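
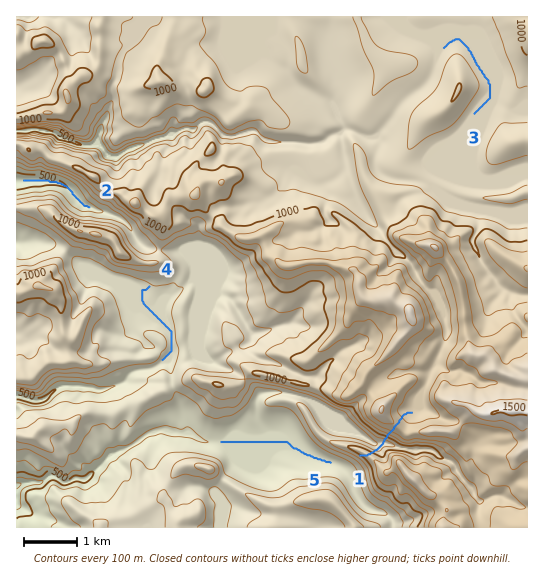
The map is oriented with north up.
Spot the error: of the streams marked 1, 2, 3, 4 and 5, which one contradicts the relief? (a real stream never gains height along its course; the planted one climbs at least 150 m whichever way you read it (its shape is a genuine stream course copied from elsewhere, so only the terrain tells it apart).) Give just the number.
1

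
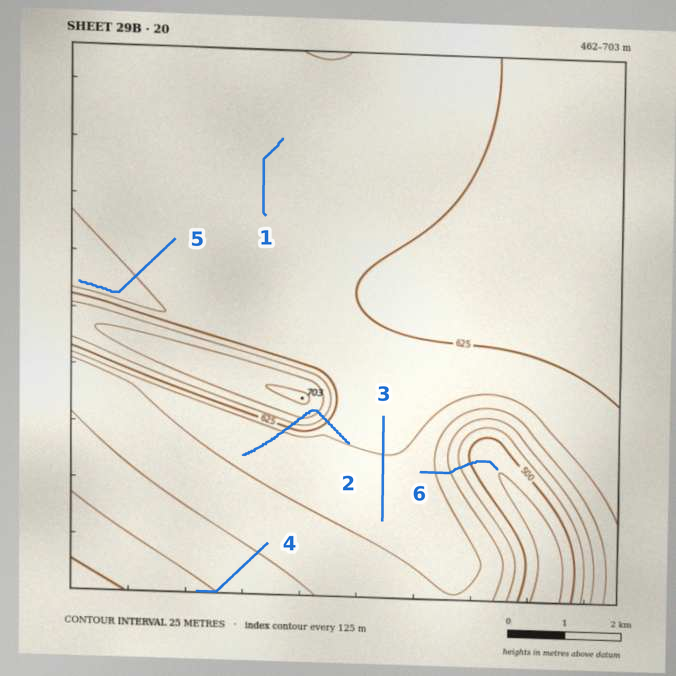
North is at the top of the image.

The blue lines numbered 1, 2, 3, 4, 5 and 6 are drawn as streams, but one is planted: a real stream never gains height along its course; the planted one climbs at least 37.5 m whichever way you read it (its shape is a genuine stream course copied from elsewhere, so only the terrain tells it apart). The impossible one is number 2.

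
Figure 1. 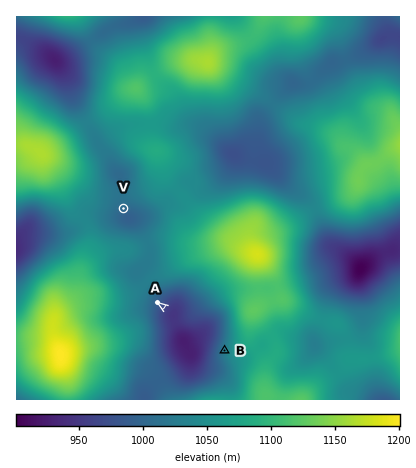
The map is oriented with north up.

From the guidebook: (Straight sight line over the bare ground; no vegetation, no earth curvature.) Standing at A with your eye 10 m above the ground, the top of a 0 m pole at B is visible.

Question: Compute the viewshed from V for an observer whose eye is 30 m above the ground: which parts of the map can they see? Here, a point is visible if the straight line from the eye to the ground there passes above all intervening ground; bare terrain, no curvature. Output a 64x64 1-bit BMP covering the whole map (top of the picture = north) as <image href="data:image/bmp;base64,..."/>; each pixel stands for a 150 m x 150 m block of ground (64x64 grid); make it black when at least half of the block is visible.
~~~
<image width="64" height="64" href="data:image/bmp;base64,Qk0+AgAAAAAAAD4AAAAoAAAAQAAAAEAAAAABAAEAAAAAAAACAAATCwAAEwsAAAIAAAAAAAAA////AAAAAAAAAAAD/4QAAAAAAAD/wAAAAAAAAAfAAAAAAAAAA8AAAAAAAAADwAAAAAAAAAAAAAAAAAAAAAAAAAAAAAAAAAAAAOAAAAAAAAAB4wAAAAAAAAHDwAAAAAAAAcHAAAAAAAAAgAAAAAAAAACAAAAAAAAAAYAAAAAAAAADgAAAAAAAAAOAAAAAAAAAA8GAAAAAAAAH/4AAAAAAAAc/AAAAAAAAAx8AAAAAAAADngGAAAAAAAD+AeAAAAAAAH4B+AgAAAAAPgH//gAAAAAf+//wAAAAAB///+AAAAAAD///4AAAAAAP///wAAAAAA////gAAAAAP////gAAAAB////+AAAAAH//+P4AAAAA//9wDgAAAAP//yAAAAAAB///AAAAB4AH//+AAAAHgAf//wAAAAeAB///AAAAB4AH//8AAAAHwAP//wAAAAfAAfP8AAAAD4MA//AAAAAMBwB/wAAAAAwHAB+AAAAAAAMAH4AAAAAAAwAPgAAAAAACAAfgAAAAAAIAA/AAAAAAAAAB/AAAAAAAAAD8AAAAAAAAADAAAAAAAAAAAAAAAAAAAAAAAAAAAAAAAAAAAAAAAAAAAAAAAAAAAAAAAAAAAAAAAAAAAAAAAAAAAAAAAAAAAAAAAAAAAAAAAAAAAAAAAAAAAAAAAAAAA4AAAAAAAAAPwAAAAAAAAA=="/>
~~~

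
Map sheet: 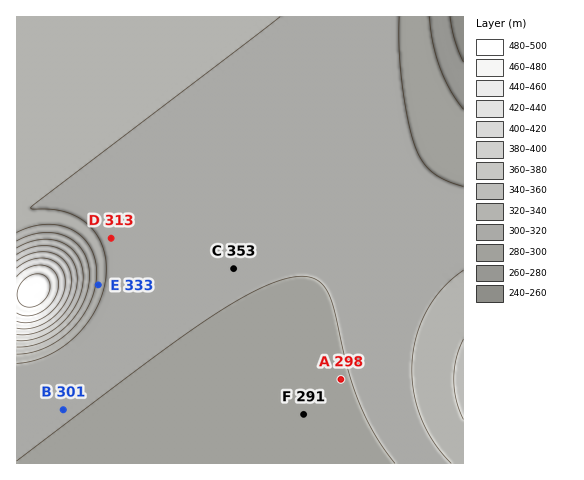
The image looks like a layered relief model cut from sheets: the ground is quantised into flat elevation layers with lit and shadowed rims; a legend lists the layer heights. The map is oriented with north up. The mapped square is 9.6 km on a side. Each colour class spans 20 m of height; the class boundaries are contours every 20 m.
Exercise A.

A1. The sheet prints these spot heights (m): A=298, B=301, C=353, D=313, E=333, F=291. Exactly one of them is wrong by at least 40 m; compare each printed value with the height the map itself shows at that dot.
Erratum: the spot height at C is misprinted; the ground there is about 303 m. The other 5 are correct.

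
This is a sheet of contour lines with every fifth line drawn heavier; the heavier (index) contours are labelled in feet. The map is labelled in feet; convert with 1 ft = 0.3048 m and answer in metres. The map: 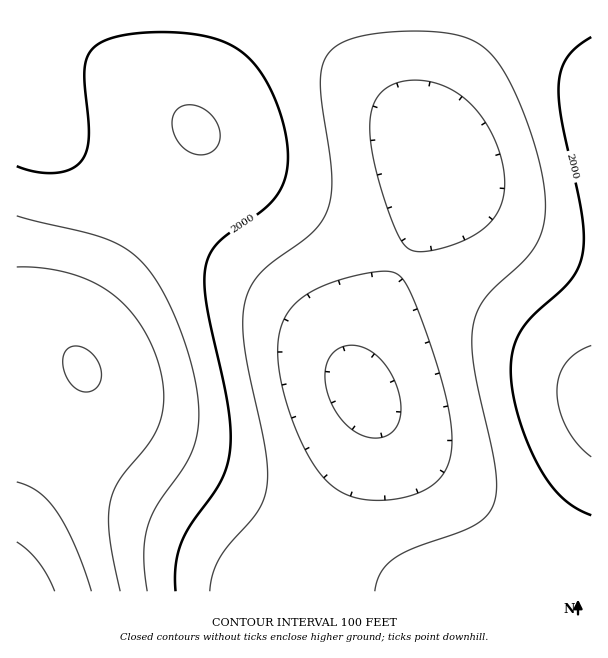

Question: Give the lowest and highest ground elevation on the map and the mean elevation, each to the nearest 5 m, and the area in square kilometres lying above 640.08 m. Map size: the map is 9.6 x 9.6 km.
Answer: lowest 510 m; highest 750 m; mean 600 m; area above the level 16.6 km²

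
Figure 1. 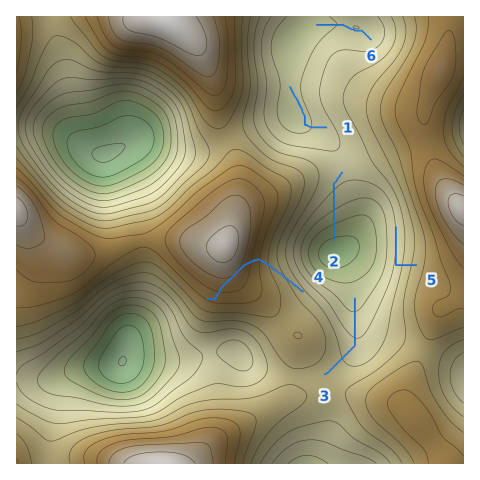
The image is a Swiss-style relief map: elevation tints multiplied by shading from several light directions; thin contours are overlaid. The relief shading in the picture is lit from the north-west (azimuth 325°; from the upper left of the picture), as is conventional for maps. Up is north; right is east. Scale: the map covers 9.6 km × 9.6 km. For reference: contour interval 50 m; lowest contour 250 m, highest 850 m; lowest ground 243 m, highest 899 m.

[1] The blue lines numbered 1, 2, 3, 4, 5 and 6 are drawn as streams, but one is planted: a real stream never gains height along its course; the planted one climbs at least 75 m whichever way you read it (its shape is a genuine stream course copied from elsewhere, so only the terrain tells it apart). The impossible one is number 4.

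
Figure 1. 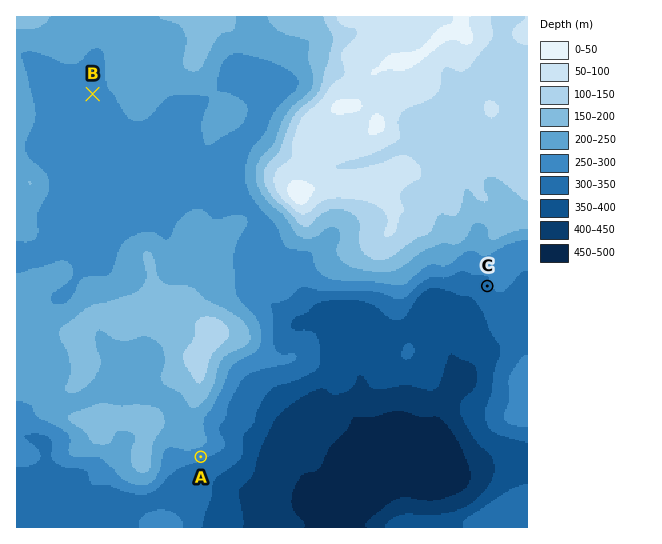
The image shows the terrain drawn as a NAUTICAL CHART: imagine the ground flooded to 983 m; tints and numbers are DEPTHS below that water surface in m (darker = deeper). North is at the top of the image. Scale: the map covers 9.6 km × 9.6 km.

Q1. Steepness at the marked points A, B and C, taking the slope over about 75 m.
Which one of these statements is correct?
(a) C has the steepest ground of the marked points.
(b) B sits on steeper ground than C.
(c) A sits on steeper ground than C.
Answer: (c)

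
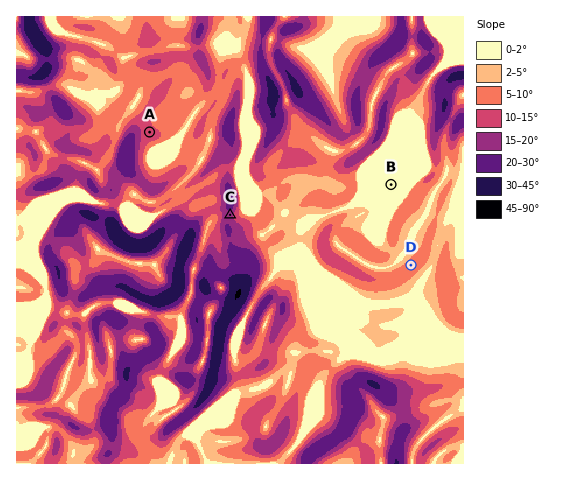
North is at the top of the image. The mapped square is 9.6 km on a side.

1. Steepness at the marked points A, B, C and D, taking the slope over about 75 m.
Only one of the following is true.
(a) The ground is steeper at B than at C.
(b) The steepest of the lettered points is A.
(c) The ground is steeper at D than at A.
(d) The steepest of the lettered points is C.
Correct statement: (d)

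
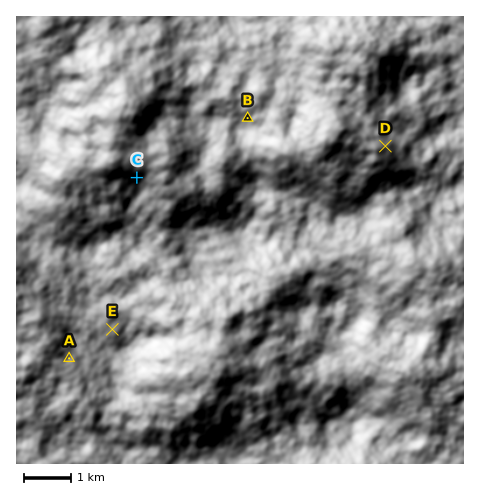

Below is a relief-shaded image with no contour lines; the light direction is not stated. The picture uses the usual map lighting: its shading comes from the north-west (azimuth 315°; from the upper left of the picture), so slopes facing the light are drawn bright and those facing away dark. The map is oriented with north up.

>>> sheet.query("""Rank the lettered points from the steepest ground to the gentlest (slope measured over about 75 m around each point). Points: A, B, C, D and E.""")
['C', 'D', 'B', 'A', 'E']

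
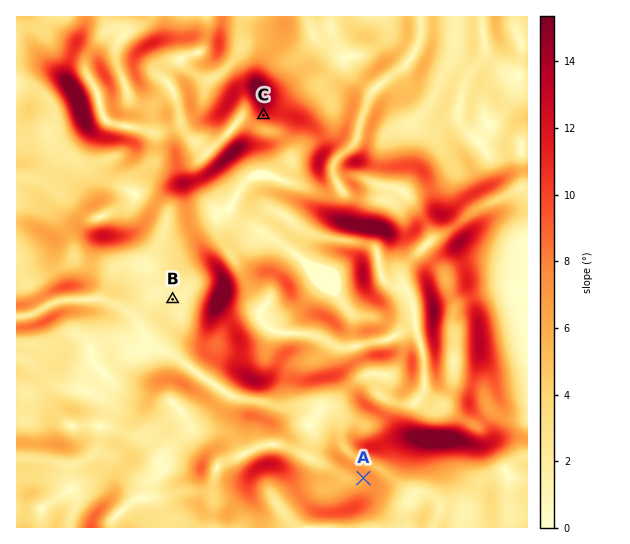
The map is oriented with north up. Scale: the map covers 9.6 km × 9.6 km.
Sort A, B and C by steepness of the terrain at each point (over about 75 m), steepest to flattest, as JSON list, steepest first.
["C", "A", "B"]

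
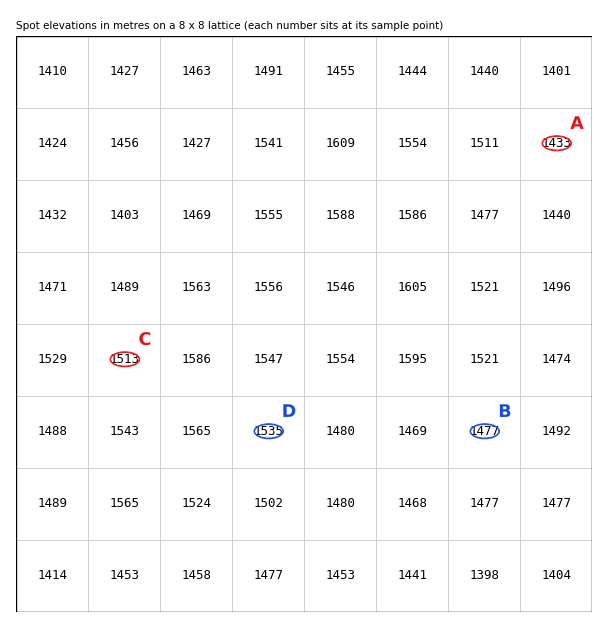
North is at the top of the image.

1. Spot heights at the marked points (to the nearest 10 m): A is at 1430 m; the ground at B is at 1480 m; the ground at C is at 1510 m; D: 1530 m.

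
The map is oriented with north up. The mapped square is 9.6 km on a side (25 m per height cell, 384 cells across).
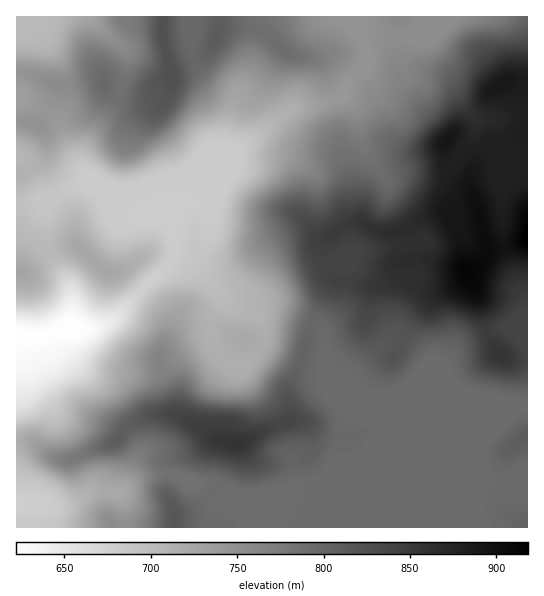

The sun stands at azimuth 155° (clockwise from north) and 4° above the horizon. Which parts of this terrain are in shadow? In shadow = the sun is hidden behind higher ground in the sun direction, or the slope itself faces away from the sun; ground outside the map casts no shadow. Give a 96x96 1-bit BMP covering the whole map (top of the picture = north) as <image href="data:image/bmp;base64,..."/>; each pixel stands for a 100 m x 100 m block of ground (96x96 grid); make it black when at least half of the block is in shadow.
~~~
<image width="96" height="96" href="data:image/bmp;base64,Qk2+BAAAAAAAAD4AAAAoAAAAYAAAAGAAAAABAAEAAAAAAIAEAAATCwAAEwsAAAIAAAAAAAAA////AAAAAAAAAAAAAAAAAAAAAAAAAAAAAAAAAAAAAAAAAAPAAAAAAAAAAAAAD8eAAAAAAAAAAAAAB8cAAAAAAAAAAAAAB4AAAAAAAAAAAAAAAwAAAAAAAAAAAAAAAADwAAAAAAAAAAAAAAD4AAAAAAAAAAAAAADwAAAAAAAAAAAAAAAAAAAAAAAAAAAAAAAAAAAAAAAAAAAAAAAAAAAAAAAAAAABwAAAAAAAAAAAAAAH+AAAAAAAAAAAAAAH/gAAAAAAAAAAAAAP/4AAAAAAAAAAAAD//8AAAAAAAAAAAAD//+AAAAAAAAAAAAD//+AAAAwAAAAAAAD///gAAA8AAAAAAAD///4AP/8AAAAAAAD////4//8AAAAAAAD////8//8AAAAAAAD///////8AAAAAAAD///////+AAAAAAAD///////+AAAAAAAD////////AAAAAAAD////////gAAAAAAD////////gAAAAAAD////////wAAAAAAD////n///wAAAAAAB///+B///wAAAAAAA////B///wAAAAAAAf///g///4AAAAAAAP///geB/4AAAAAAAP///wAB/4AAAAAAAH///wAB/4AAAAAAAB///gAB/8AAAAAAAA///gAB/8AAAAAAAAf//AAA/8AAAAAAAAP//gAAH8AAAAAAAAAB/gAAH4AAAAAAAAAA//AAD4AAAAAAAAAAP/AABgAAAAAAAAAAD/AAAAAAAAAAAAAAB+AAAAAAAAAAAAAAA4AAAAAAAAAAAAAAAAAAAAAAAAAAAAAAAAAAAAAAAAAAAAAAAAAAAAAAAAAAAAABwAAAAAAAAAAAAAAA4AAAAAAAAAAAAAAAcAAMAAAAAAAAAAAAAAAOAAAAAAAAAAAAAAAeAAAAAAAAAAAAAAAOAAAAwAAAAAAAAAAMAAYB8AAAAAAAAAAIAAcB/AAAAAAAAAAHgA8B/gAAAAAAAAAP/48Z/wAAAAAAAAAP/8+5/4AAAAAAAAAP///5/8AAAAAAAAAP///5/8AAAAAAAAAP///x/8AAAAAAAAAP//+B/4AAAAAAAAAP//8A/4AAAAAAAAAP//4AHwAAAAAAAAAP//gAAAAAAAAAAAAP/wAAAAAAAAAAAAAP/gAAAAAAAAAAAAAH/AAAB4AAAAAAAAAH+AAAD+AAAAAAAAAD+AAAD/AAAAAAAAAB8AAAD/wAAAAAAAAAAP4AH/4AAAAAAAAAAP8AH/8AAAAAAAAAAP+AH/8AAAAAAAAAAH+AH/8AAAAAAAAAAA4AH/+AAAAAAAAAAAAAH//AAAAAAAAAAAAAH//gAAAAAAAAAAAAH//wAAAAIAAAAAAAH//4AAAAOAAAAAAAH//8ADAAfAAAAAAAH/v/B/wAfAAAAAAAH/v/j/4AfAAAAAAAH/////8AeAAAAAAAH/////+AcAAAAAAAH//////wAAAAAAAAD///8A/wAAAAAAAAB///8A/wAAAAAAAAAB//8A/gAAAAAAAAAB//8A/AAAAAAAAAAB//8A+AAAAAAAAAAB//4="/>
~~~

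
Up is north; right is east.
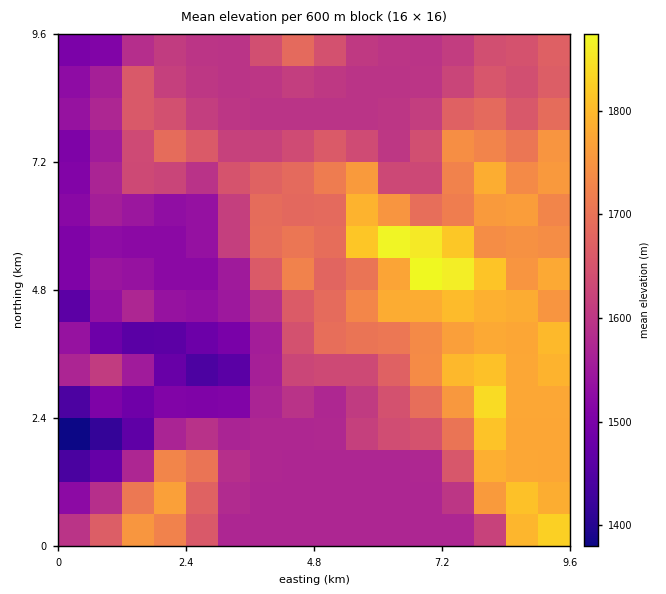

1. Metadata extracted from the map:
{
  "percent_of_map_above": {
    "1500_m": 93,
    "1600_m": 56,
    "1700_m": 29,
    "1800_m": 6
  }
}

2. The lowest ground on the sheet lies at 1360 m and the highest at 1920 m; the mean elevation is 1640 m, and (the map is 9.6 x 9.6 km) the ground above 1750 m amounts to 17.2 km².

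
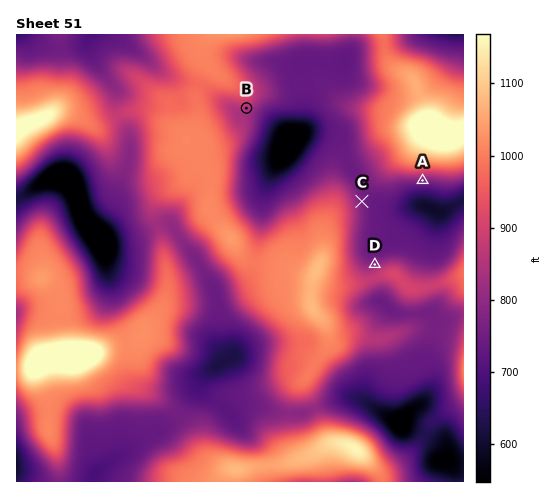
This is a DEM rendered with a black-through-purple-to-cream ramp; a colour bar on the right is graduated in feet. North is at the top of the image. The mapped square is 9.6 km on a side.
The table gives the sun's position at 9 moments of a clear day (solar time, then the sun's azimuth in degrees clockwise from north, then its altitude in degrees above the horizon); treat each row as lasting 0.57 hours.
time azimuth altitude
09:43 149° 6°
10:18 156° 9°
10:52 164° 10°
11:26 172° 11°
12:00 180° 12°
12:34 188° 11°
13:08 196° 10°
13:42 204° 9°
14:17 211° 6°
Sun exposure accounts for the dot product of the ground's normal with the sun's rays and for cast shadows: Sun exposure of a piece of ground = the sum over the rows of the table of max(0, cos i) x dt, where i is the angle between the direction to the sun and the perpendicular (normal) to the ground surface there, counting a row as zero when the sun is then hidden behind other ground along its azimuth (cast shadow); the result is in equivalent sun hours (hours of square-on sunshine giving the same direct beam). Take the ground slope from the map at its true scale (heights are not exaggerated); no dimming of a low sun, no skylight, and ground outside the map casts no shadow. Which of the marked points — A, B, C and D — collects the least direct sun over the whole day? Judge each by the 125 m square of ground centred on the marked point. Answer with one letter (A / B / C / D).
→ D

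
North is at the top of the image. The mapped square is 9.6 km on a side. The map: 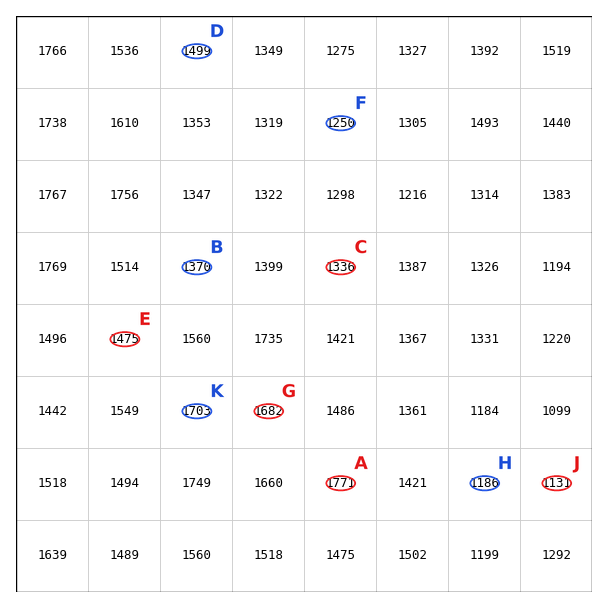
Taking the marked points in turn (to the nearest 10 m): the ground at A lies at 1770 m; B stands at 1370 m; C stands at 1340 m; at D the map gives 1500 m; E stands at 1470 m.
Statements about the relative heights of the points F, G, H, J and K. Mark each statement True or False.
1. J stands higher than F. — False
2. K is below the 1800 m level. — True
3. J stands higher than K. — False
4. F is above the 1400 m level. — False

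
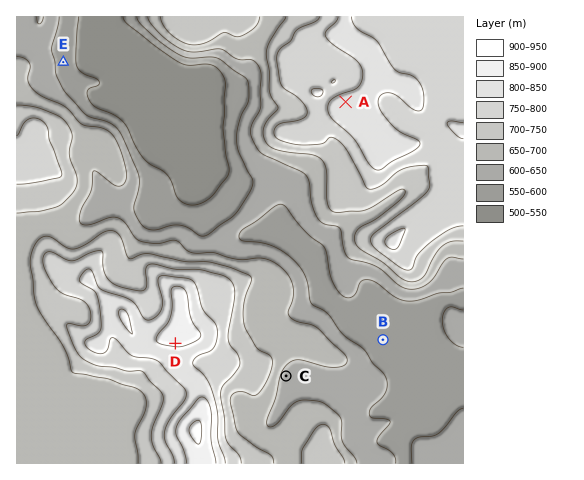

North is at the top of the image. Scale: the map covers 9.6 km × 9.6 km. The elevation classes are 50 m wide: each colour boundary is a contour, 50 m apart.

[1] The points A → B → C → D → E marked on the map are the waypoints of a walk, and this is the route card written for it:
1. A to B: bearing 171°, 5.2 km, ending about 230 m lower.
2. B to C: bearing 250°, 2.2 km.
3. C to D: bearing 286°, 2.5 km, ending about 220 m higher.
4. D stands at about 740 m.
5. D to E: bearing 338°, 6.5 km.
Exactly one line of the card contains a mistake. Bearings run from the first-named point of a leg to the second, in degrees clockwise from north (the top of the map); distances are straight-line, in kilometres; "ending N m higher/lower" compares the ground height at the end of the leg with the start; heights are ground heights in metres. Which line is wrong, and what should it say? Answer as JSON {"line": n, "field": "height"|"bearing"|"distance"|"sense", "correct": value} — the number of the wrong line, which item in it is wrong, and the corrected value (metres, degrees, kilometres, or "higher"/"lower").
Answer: {"line": 4, "field": "height", "correct": 860}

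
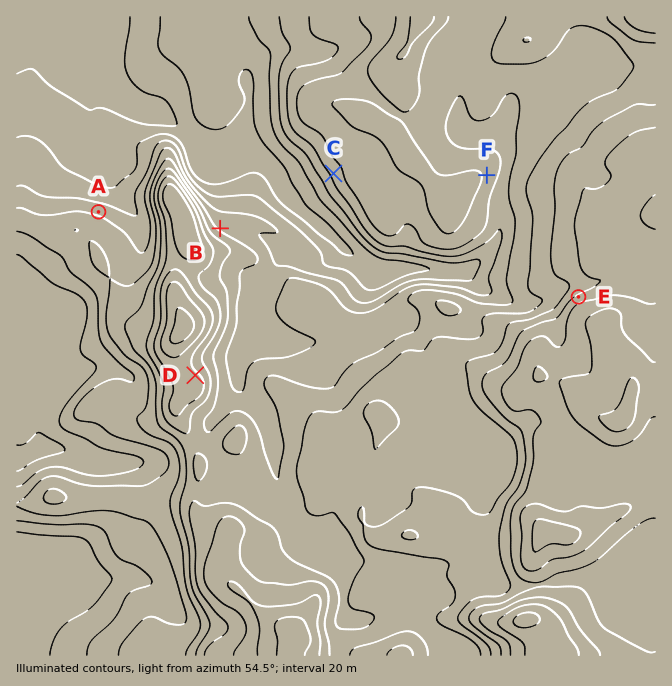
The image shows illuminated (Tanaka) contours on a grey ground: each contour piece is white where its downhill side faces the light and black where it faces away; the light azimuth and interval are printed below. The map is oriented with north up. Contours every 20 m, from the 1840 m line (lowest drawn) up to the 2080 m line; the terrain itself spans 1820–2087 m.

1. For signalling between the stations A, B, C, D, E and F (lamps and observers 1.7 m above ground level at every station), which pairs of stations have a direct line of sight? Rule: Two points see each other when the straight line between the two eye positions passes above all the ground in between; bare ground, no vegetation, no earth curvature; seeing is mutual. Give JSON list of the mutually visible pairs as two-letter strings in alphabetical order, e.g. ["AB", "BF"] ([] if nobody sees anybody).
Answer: ["BC", "BE", "CD", "DE", "EF"]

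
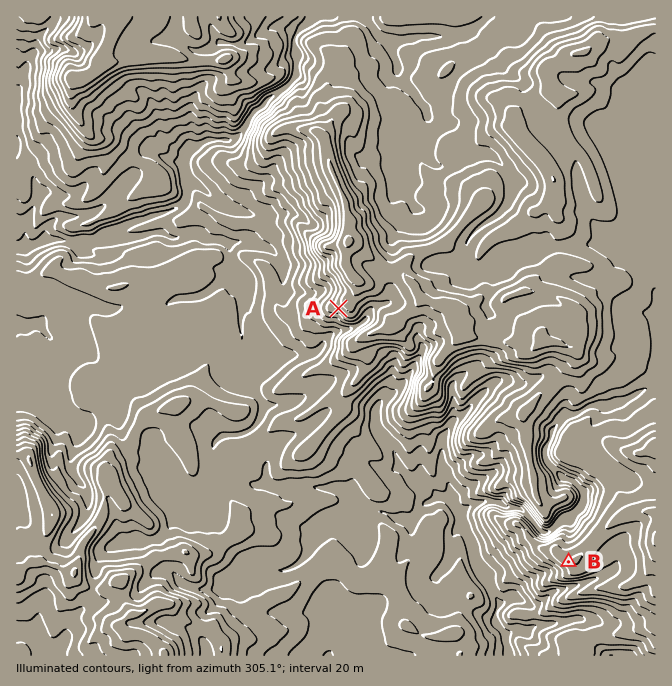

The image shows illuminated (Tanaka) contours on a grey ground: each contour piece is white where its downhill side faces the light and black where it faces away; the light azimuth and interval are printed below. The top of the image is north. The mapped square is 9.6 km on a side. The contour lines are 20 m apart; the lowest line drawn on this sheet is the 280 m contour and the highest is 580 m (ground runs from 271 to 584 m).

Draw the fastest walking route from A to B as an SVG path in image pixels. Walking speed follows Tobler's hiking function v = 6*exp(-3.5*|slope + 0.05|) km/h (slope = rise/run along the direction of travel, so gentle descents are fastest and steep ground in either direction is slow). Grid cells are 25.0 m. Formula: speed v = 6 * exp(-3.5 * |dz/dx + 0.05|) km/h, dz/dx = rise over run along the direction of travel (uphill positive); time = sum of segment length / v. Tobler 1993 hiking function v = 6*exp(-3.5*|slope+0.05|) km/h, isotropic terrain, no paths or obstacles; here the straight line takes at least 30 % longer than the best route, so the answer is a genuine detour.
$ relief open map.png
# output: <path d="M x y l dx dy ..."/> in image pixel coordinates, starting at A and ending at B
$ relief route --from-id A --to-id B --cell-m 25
<path d="M338 308l7 14 7 3 2 3-4 4-6 3-4 3-2 4 0 6-3 7 0 5 2 3 7 7 1 3 0 20 19 37 30 30 1 3 15 15 34 17 1 2 10 5 5 5 7 3 7 7 3 1 3 4 27 13 8 0 54 27"/>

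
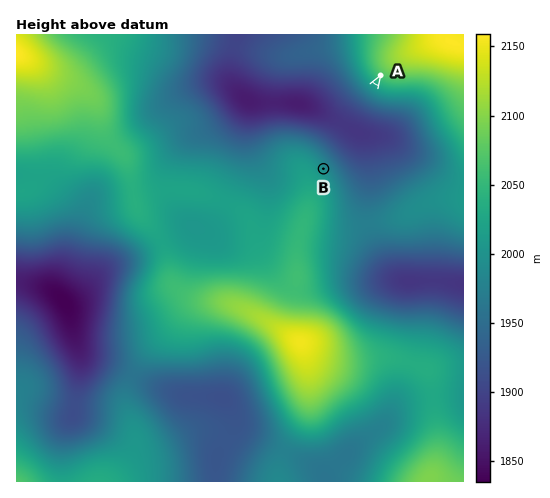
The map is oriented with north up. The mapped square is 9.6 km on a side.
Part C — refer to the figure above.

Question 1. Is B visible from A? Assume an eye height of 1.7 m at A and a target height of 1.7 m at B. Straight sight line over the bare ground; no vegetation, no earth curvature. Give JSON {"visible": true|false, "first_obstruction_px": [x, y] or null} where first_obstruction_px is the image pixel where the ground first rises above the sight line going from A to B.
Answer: {"visible": true, "first_obstruction_px": null}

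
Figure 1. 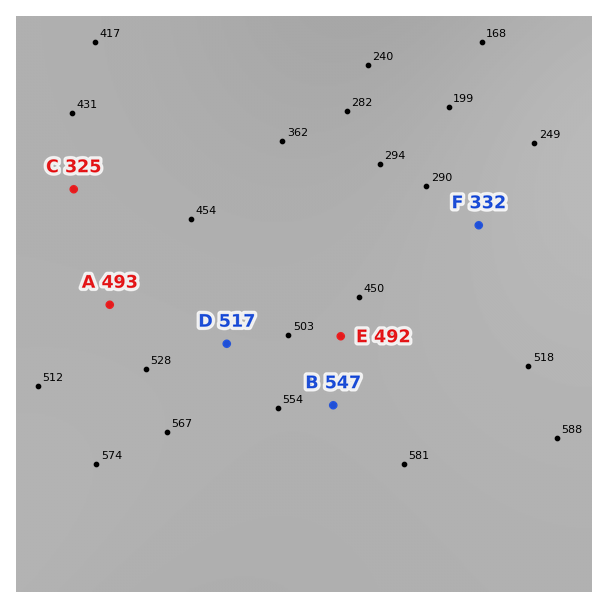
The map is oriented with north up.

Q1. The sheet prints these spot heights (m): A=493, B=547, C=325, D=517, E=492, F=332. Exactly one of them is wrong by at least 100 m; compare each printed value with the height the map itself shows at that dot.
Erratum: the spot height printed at C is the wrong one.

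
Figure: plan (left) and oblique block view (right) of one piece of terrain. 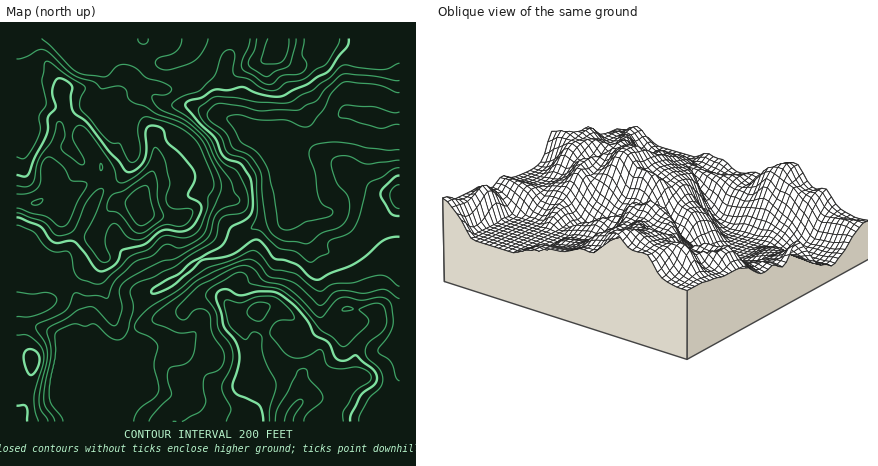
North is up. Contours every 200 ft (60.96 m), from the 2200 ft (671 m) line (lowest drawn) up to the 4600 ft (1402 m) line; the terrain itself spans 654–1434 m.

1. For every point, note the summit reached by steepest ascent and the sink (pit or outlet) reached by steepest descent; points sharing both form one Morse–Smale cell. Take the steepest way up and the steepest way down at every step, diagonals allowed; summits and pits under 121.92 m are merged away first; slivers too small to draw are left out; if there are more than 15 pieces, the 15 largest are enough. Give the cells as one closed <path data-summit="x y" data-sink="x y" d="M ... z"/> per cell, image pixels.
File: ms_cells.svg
<path data-summit="140 202" data-sink="400 118" d="M236 38l-220 0 0 212 32 15 19 17 12 20 5 18-1 10 3 3 30 12 8-2 8-9 0-12 4-8 7-12 11-11 26-14 20-18 28-9 26-23 10-5 18-2 4-6 4 3 10 3 11 20 17 12 12 1 13-9 3-8-24-22-16-4-11-16-19-16-4-14 0-8 4-5 12-5 5-6-41-3-14-6-10-9-12-4-4-4 0-28 4-20z"/><path data-summit="288 422" data-sink="400 118" d="M286 214l-4 6-18 2-16 8-18 18-8 5-22 6-20 18-26 14-8 7-14 24-2 100 270 0 0-158-24-5-20-22-3 7-7 6-6 3-12-1-17-12-11-20-10-3z"/><path data-summit="32 360" data-sink="400 118" d="M18 251l-2 171 112 0 3-10 1-78-8 9-8 2-30-12-3-3 1-10-5-18-12-20-19-17z"/><path data-summit="278 52" data-sink="400 118" d="M380 38l-144 0-7 18-5 20-3 16 1 22 4 4 12 4 10 9 14 6 20 0 16 3 18-5 14-9 14-13 5-1-2-2 0-12 6-16 3-20 8-10 14-8 3-2z"/><path data-summit="400 196" data-sink="400 118" d="M352 112l-8 1-18 16-22 10-6 7-12 5-4 5 0 8 5 16 18 14 11 16 16 4 24 23 8 1 8-5 28-7 0-108-24 0z"/><path data-summit="140 202" data-sink="400 118" d="M400 38l-18 0-4 6-14 8-7 8-5 26-5 12 0 12 3 2 34 7 16-1z"/><path data-summit="140 202" data-sink="400 118" d="M400 226l-22 5-20 9 18 19 6 3 18 2z"/>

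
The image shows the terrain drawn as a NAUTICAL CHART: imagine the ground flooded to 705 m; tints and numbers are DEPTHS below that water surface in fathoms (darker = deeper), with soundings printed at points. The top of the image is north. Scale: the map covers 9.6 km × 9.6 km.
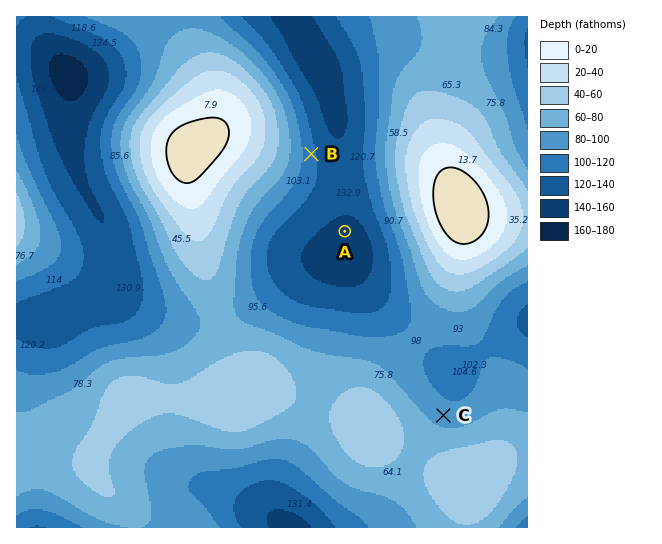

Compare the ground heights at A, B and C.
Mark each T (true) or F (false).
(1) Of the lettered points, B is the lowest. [F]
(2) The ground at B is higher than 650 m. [F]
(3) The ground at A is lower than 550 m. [T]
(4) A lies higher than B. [F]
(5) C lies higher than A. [T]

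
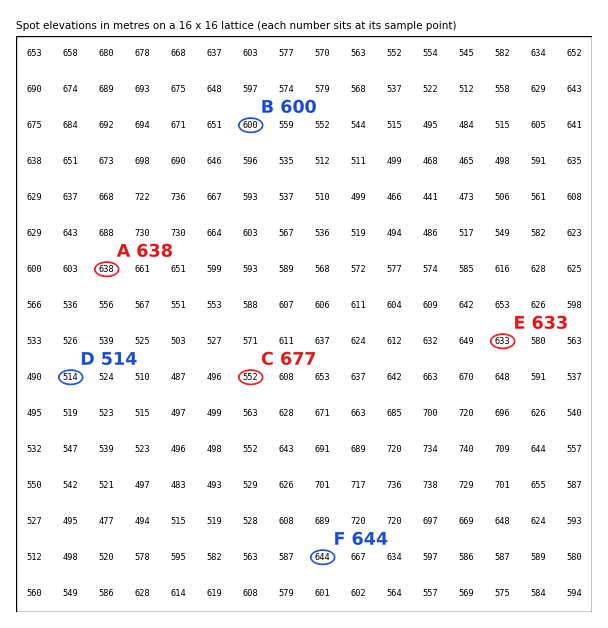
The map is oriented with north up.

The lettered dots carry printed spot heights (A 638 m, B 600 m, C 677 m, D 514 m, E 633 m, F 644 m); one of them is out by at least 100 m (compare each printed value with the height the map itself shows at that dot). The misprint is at C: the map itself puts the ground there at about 552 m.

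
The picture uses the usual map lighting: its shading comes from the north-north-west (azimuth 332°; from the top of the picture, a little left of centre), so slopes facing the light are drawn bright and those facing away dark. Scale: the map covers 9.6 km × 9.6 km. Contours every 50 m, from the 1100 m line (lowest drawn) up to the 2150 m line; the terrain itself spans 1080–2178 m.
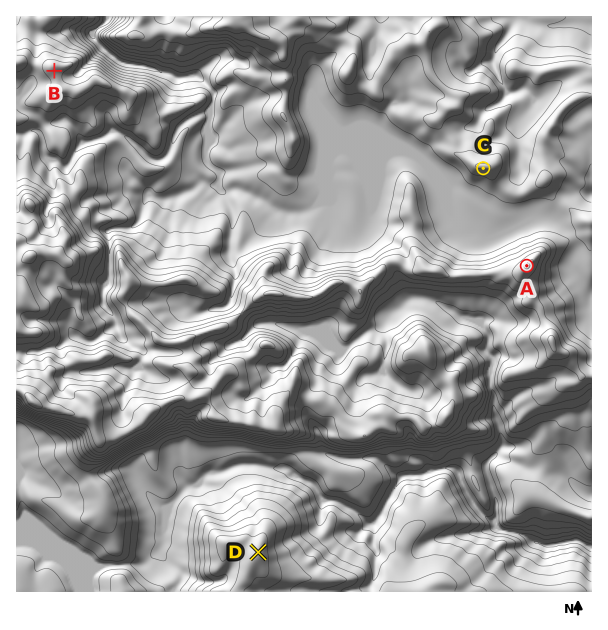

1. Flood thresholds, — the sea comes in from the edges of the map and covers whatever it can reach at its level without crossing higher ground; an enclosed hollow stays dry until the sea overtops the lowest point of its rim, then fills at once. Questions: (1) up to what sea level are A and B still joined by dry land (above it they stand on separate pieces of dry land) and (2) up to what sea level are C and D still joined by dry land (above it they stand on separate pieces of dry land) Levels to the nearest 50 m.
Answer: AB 1600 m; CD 1450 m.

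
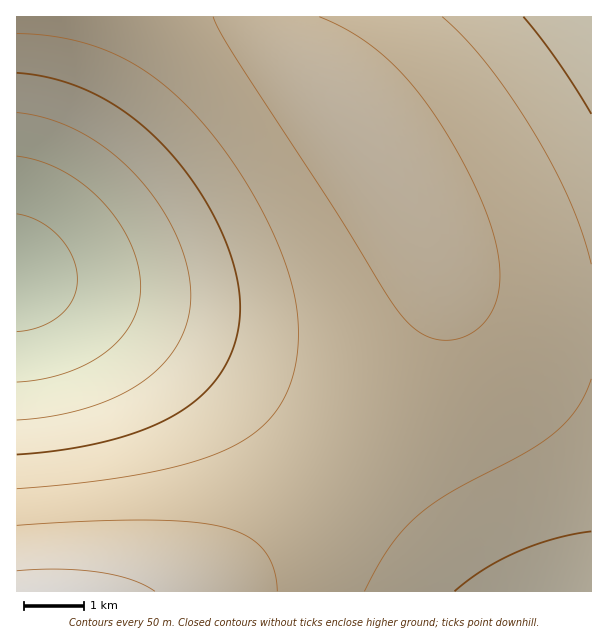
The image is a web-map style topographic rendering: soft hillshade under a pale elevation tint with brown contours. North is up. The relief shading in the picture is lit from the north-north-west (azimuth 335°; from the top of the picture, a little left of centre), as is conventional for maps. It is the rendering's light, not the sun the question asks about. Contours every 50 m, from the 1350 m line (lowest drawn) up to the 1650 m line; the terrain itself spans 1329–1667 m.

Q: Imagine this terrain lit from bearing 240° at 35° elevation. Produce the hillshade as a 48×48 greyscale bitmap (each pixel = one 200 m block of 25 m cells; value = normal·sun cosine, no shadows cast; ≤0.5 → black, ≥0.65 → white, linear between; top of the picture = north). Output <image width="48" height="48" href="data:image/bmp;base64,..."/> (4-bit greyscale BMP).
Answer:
<image width="48" height="48" href="data:image/bmp;base64,Qk32BAAAAAAAAHYAAAAoAAAAMAAAADAAAAABAAQAAAAAAIAEAAATCwAAEwsAABAAAAAAAAAAAAAAABEREQAiIiIAMzMzAERERABVVVUAZmZmAHd3dwCIiIgAmZmZAKqqqgC7u7sAzMzMAN3d3QDu7u4A////AGVVVVVVVVVVVVVVVVVVVmZmZnd3eIiJmVVVVVVVVVVVVVVVVVVWZmZmZ3d3eIiImVVVVVVVVVVVVVVVVVVmZmZmd3d3eIiIiVVVVVVVVVVVVVVVVmZmZmZmd3d3eIiIiFVVVVVVVVVVVVVWZmZmZmZ3d3d3eIiIiERERVVVVVVVVVZmZmZmZmd3d3d3eIiIiERERFVVVVVVVmZmZmZmZ3d3d3d3eIiIiERERFVVVVVWZmZmZmZ3d3d3d3d3eIiIiERERFVVVVVmZmZmZ3d3d3d3d3d3eIiIh0RERVVVVWZmZmZ3d3d3d3d3d3d3d3d3d0RERVVVVmZmZ3d3d3d3d3d3d3d3d3d3d0REVVVWZmZnd3d3d3d4iIiIiIiHd3d3d0RFVVVmZmd3d3eIiIiIiIiIiIiHd3d3d0RFVVZmZnd3eIiIiIiIiIiIiIiHd3d3d0RVVWZmd3d4iIiIiIiIiIiIiIiHd3d3ZkVVVmZnd3iIiIiZmZmIiIiIiIiHd3d2ZlVVZmd3eIiIiZmZmZmZmYiIiIiHd3dmZlVWZnd3iIiZmZmZmZmZmZiIiIh3d3dmZlVmZ3eIiJmZmZqqqZmZmZmIiIh3d3ZmZlZmd3iImZmaqqqqqqqZmZmYiIh3d2ZmZWZnd4iJmZqqqqqqqqqpmZmYiIh3d2ZmVWZ3iImZmqqqq7u7qqqqmZmYiId3dmZlVWd4iJmaqqu7u7u7u6qqqZmYiId3dmZVVXeIiZqqq7u7u7u7u7qqqZmYiId3ZmZVVXiImaqru7vMzMy7u7qqqZmYiHd3ZmVVVIiJmqq7u8zMzMzMu7uqqZmYiHd2ZmVVRIiZqru7zMzMzMzMy7uqqZmIh3d2ZlVURJmaq7vMzMzN3MzMy7uqqZmIh3dmZVVURJmqu7zMzN3d3dzMy7uqqZmId3ZmZVVERJmqu8zM3d3d3dzMy7uqmZiId3ZmVVVERKqrvMzN3d3d3dzMy7uqmZiHd2ZlVVRERKq7vMzd3d3d3dzMy7qqmYiHd2ZlVUREQ6q7zMzd3d3d3dzMu7qpmYh3dmZVVUREM6u7zM3d3d3d3dzMu7qpmIh3ZmVVVERDM6u8zM3d3d3d3czMu6qZmId3ZmVVRERDM7u8zN3d3d3d3czLu6qZiHd2ZlVUREQzM7u8zN3d3d3d3My7uqmYiHdmZVVUREMzM7u8zN3d3d3dzMy7qqmYh3dmVVVEREMzM7vMzN3d3d3czMu7qpmId3ZmVVRERDMzM7vMzM3d3dzMzLu6qZiId2ZlVUREQzMzM7vMzMzMzMzMy7uqmZiHdmZVVUREMzMzM7u8zMzMzMzLu7qqmYh3ZmVVVEREMzMzM7u8zMzMzMu7u6qpmId3ZlVVRERDMzMzM7u7zMzMy7u7qqmZiHd2ZVVUREQzMzMzM7u7u7u7u7uqqpmYh3dmVVVEREMzMzMzM7u7u7u7u6qqmZiId3ZlVVRERDMzMzMzM6u7u7u6qqqZmYiHdmZVVUREQzMzMzMzM6qqqqqqqpmZiIh3dmVVVEREMzMzMzMzMw=="/>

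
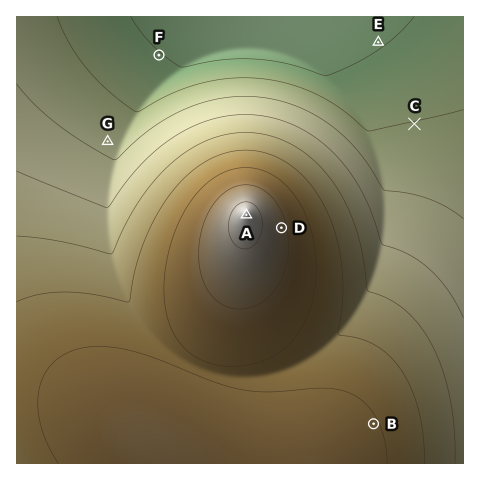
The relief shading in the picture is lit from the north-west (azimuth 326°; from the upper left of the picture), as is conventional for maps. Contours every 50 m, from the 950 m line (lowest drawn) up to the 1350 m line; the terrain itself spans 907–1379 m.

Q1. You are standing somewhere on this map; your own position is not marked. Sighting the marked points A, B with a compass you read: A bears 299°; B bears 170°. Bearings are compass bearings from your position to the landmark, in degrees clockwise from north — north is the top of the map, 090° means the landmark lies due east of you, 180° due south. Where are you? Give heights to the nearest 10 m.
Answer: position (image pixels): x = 347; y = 270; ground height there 1190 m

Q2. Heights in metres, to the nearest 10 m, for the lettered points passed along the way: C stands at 1000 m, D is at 1310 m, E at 950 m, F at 950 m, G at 1040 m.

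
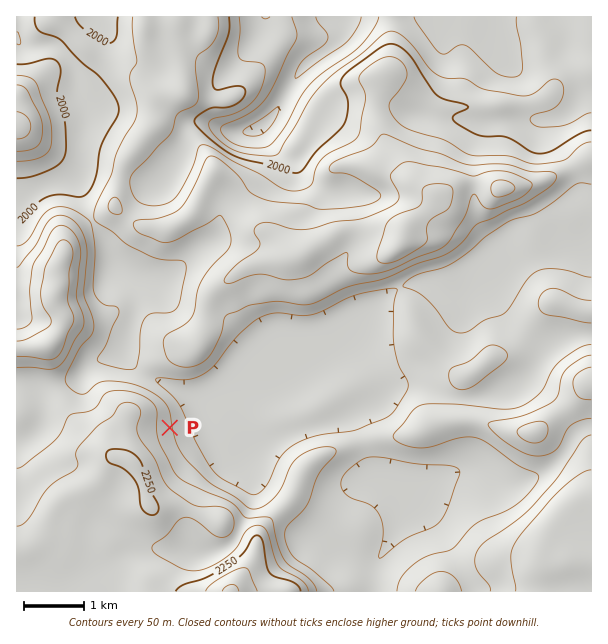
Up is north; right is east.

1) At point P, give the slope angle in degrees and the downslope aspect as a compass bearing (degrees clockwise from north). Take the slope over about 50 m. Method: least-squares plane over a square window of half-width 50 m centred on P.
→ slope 11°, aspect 80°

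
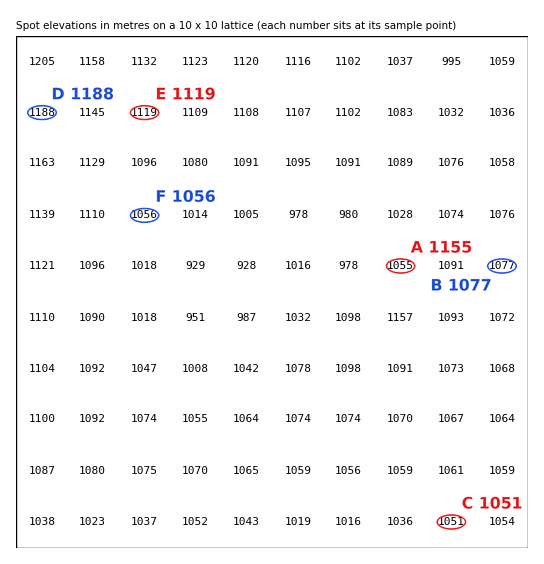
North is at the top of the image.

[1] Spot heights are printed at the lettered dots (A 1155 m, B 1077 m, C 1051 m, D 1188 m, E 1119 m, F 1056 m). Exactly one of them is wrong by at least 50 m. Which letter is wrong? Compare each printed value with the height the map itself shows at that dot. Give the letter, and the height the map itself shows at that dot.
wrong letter A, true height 1055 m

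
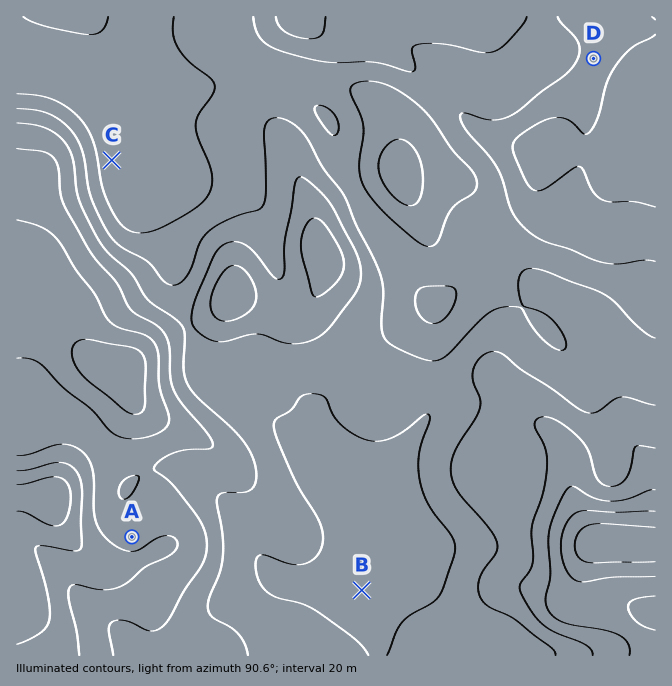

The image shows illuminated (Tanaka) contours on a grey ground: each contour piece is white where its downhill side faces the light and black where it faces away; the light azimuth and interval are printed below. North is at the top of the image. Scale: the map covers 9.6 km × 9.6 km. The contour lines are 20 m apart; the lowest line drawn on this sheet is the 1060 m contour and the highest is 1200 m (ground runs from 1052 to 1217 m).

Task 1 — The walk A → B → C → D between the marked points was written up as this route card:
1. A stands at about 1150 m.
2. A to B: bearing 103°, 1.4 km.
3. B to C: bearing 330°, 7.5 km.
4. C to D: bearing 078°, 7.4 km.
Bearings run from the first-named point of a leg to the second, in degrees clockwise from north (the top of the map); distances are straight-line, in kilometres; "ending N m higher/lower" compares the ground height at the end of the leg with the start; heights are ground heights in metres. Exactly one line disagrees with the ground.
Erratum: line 2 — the distance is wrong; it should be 3.5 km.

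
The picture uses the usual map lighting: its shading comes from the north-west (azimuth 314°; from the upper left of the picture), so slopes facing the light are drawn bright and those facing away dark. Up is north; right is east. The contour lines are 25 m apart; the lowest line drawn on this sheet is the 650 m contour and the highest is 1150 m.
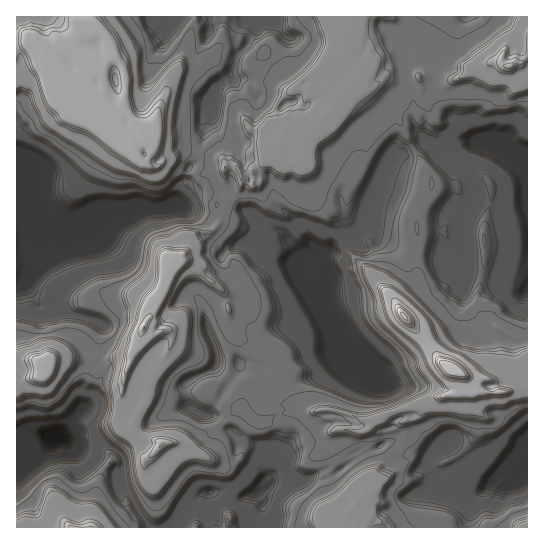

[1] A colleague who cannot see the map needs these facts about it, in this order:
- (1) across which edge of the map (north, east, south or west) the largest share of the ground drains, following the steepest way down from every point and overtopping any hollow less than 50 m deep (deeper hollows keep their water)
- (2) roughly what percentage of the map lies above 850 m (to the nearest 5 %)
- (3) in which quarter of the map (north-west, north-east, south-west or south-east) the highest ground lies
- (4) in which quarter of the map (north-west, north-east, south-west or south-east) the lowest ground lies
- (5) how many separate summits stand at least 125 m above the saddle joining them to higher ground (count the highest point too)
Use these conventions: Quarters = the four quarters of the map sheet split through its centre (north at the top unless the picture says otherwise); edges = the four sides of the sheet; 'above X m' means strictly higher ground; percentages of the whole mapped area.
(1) Most of the ground drains across the eastern edge.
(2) Roughly 65 % of the ground is higher than 850 m.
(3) Look to the south-east quarter for the highest ground.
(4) The lowest point lies in the south-west quarter of the map.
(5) There are 7 summits with 125 m or more of prominence.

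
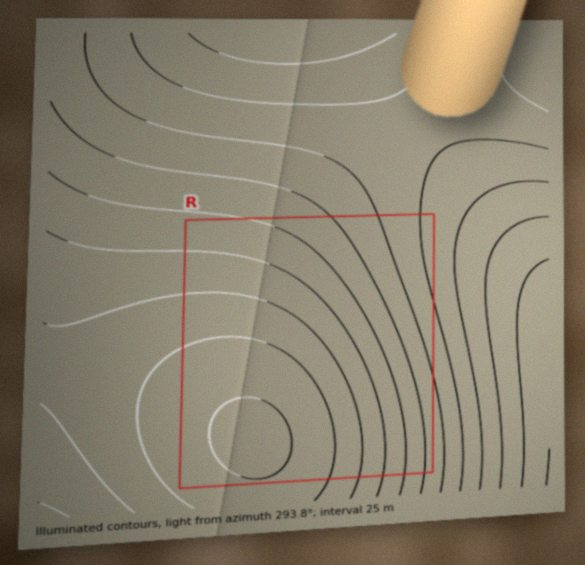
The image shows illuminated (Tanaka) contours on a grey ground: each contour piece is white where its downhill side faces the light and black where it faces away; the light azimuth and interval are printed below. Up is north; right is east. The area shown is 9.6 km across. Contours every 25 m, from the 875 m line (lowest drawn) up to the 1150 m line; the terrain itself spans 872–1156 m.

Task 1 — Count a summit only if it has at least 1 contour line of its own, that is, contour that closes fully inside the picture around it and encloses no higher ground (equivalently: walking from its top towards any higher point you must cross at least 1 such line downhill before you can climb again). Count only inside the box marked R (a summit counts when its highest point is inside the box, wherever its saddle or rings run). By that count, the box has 1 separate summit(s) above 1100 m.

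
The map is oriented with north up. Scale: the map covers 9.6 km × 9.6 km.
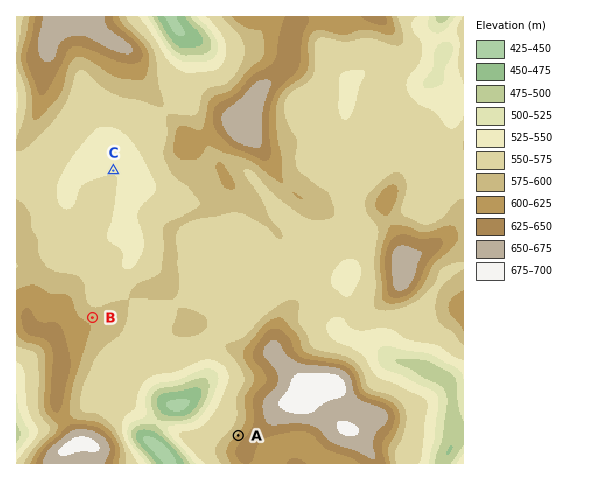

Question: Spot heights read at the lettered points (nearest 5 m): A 605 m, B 595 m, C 550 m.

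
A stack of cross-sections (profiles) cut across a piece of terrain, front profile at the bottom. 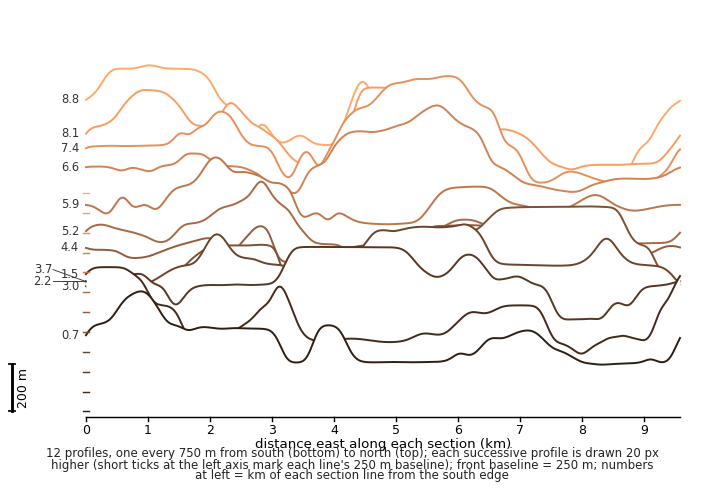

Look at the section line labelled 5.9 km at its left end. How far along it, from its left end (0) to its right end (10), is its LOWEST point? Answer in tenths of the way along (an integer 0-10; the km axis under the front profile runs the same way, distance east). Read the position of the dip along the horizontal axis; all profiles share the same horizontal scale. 5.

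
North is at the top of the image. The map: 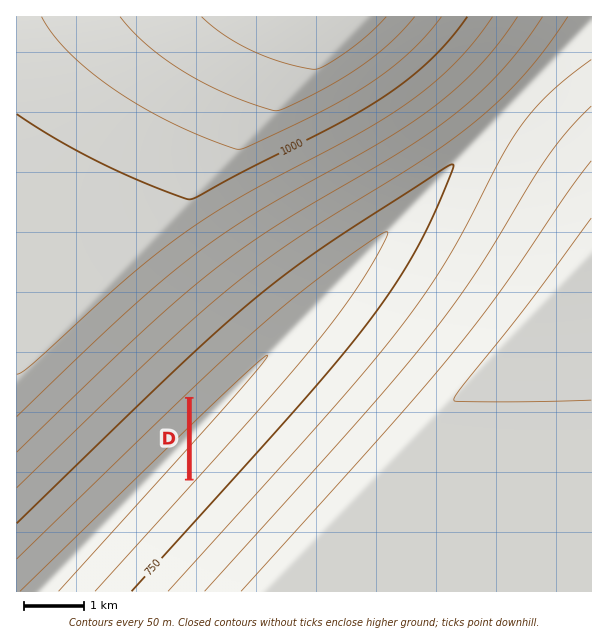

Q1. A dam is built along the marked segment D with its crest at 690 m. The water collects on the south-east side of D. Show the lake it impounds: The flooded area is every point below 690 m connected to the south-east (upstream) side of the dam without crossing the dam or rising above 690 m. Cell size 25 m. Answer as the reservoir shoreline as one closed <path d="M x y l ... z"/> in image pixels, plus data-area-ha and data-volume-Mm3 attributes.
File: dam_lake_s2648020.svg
<path d="M372 247l-3 0-18 12-51 39-54 46-54 52 0 80 78-86 52-63 32-43 1-5 17-25 0-7z" data-area-ha="280" data-volume-Mm3="57.71"/>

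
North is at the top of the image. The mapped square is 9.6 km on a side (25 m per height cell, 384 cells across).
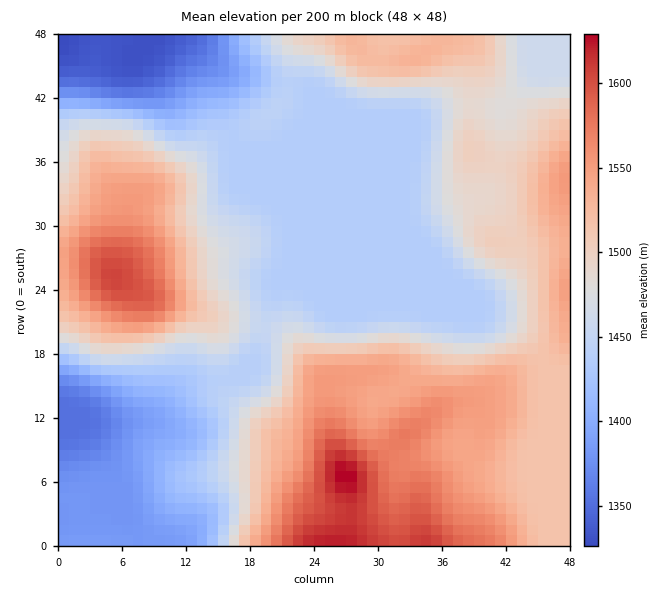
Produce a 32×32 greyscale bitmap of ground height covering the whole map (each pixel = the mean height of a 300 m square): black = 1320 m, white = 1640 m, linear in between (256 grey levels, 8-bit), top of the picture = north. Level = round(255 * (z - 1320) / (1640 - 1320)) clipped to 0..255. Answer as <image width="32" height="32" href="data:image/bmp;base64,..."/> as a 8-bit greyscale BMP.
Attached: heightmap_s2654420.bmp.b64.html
<image width="32" height="32" href="data:image/bmp;base64,Qk02CAAAAAAAADYEAAAoAAAAIAAAACAAAAABAAgAAAAAAAAEAAATCwAAEwsAAAABAAAAAAAAAAAAAAEBAQACAgIAAwMDAAQEBAAFBQUABgYGAAcHBwAICAgACQkJAAoKCgALCwsADAwMAA0NDQAODg4ADw8PABAQEAAREREAEhISABMTEwAUFBQAFRUVABYWFgAXFxcAGBgYABkZGQAaGhoAGxsbABwcHAAdHR0AHh4eAB8fHwAgICAAISEhACIiIgAjIyMAJCQkACUlJQAmJiYAJycnACgoKAApKSkAKioqACsrKwAsLCwALS0tAC4uLgAvLy8AMDAwADExMQAyMjIAMzMzADQ0NAA1NTUANjY2ADc3NwA4ODgAOTk5ADo6OgA7OzsAPDw8AD09PQA+Pj4APz8/AEBAQABBQUEAQkJCAENDQwBEREQARUVFAEZGRgBHR0cASEhIAElJSQBKSkoAS0tLAExMTABNTU0ATk5OAE9PTwBQUFAAUVFRAFJSUgBTU1MAVFRUAFVVVQBWVlYAV1dXAFhYWABZWVkAWlpaAFtbWwBcXFwAXV1dAF5eXgBfX18AYGBgAGFhYQBiYmIAY2NjAGRkZABlZWUAZmZmAGdnZwBoaGgAaWlpAGpqagBra2sAbGxsAG1tbQBubm4Ab29vAHBwcABxcXEAcnJyAHNzcwB0dHQAdXV1AHZ2dgB3d3cAeHh4AHl5eQB6enoAe3t7AHx8fAB9fX0Afn5+AH9/fwCAgIAAgYGBAIKCggCDg4MAhISEAIWFhQCGhoYAh4eHAIiIiACJiYkAioqKAIuLiwCMjIwAjY2NAI6OjgCPj48AkJCQAJGRkQCSkpIAk5OTAJSUlACVlZUAlpaWAJeXlwCYmJgAmZmZAJqamgCbm5sAnJycAJ2dnQCenp4An5+fAKCgoAChoaEAoqKiAKOjowCkpKQApaWlAKampgCnp6cAqKioAKmpqQCqqqoAq6urAKysrACtra0Arq6uAK+vrwCwsLAAsbGxALKysgCzs7MAtLS0ALW1tQC2trYAt7e3ALi4uAC5ubkAurq6ALu7uwC8vLwAvb29AL6+vgC/v78AwMDAAMHBwQDCwsIAw8PDAMTExADFxcUAxsbGAMfHxwDIyMgAycnJAMrKygDLy8sAzMzMAM3NzQDOzs4Az8/PANDQ0ADR0dEA0tLSANPT0wDU1NQA1dXVANbW1gDX19cA2NjYANnZ2QDa2toA29vbANzc3ADd3d0A3t7eAN/f3wDg4OAA4eHhAOLi4gDj4+MA5OTkAOXl5QDm5uYA5+fnAOjo6ADp6ekA6urqAOvr6wDs7OwA7e3tAO7u7gDv7+8A8PDwAPHx8QDy8vIA8/PzAPT09AD19fUA9vb2APf39wD4+PgA+fn5APr6+gD7+/sA/Pz8AP39/QD+/v4A////ADMzMzMyMjM1O0tsk7HH3Oru8O7o4eDm5NnRzMW1pJ2cMTExMTAzODs+SGKGpb7T4Obp6ePb2t/az8jFva+hnJwxMTAwMDY/RUhPYX6dt8zZ4Ojp4NXU2dLGv7uyp56cnDAwMDAxOUVOU1tqgJqxw9Li7/Di0c7SzMC4sqqinZycKy0uLzI7R1FZY3GDmKq4yuL08+DOyMrGu7SvqKCcnJwkJiksMzxES1NfcIOWprHD3u3m1cvHw721srGqoJycnBwdISkyOj5CSVZpgJakrb/W3dHGx8rFu7OytK6knZycGxsdJS81OkBHU2V9k5+pu8vMwbm/x8nBuLW2s6mfnJwbGx8pMjg9RU9aZnaEkaO2wMC4srS7wcO9uLe0rKGcnB4iKjU/REdMVl9kaG9/mrK6ubWysbK2u7u4t7SsoZycLzdDSk9SU1RYXmBgYnKTsLm5uLa0sa+urK2xsauhnJxNWmhqaGZiYGJnZ2Fgbo6nr6+vsbGtpZ2Xl5yio5+dn3B+i46Mhnxzc3p4a2RvhZCOjI2SmJaNhH16fISPlp2mjpekrbCuoZGJi4V2a254dmxoaW1zc21oZWNjbH2Onaugq7rFzM3Er52TiHhrZ2plXl1dXl5eXl1dXV1leIyfrqy90Nrc29G5oI6BdGZgYF5dXV1dXV1dXV1dXmZ5jKCys8jc4+Day7KYhnluY11dXV1dXV1dXV1dXV5lcYCOoLK3y93i3tXErJSEeG9mXl1dXV1dXV1dXV1fanmEi5KfrbbJ19vY0MCqk4J4cmthXV1dXV1dXV1dXmh7i5GRlJ+qrb3IzMrEtqGMfHRwamFdXV1dXV1dXV1jcoSPkpGXo6ygr7q+vrmrmIR1bWlkXl1dXV1dXV1dYGx6houMkJupsJamtLm6t62bhHBkX15dXV1dXV1dXV1hcX+GiIqQnq21j6Gwtbe2r52Gb19dXV1dXV1dXV1dXWFxgYiJipCdrbiHnKutq6mhkYBsX11dXV1dXV1dXV1dX2+DjY2NkZurt4CUoJ6alYZ5cmheXV1dXV1dXV1dXV1ebYOQkIyOlqOueIeNi4h8amFjYl5eX15dXV1dXV1dXV5pgI+Nh4eOmqNob29taFxPTlVZWl5jY19dXV1dXV1dXWd8iYeCg4uTmkpKRUA8ODc9RktPVl9kYV1dXV9hYWFjbHuFhICBhImNJyYhHBocIiw2Oz5GU15hXl5kcXl7enl7goiIhH15ensREhANCw4UHicsMTxMXGVkaXqOmJucmZOQkJCJe3FwcAkLDAoICQ0UGyMwQVRndHiBkqGjo6ippaCdmo16cHBwBgkMCwkICg4UHzNKX3ODi5Ogp6KfoKSnpqOdjXhwcHA="/>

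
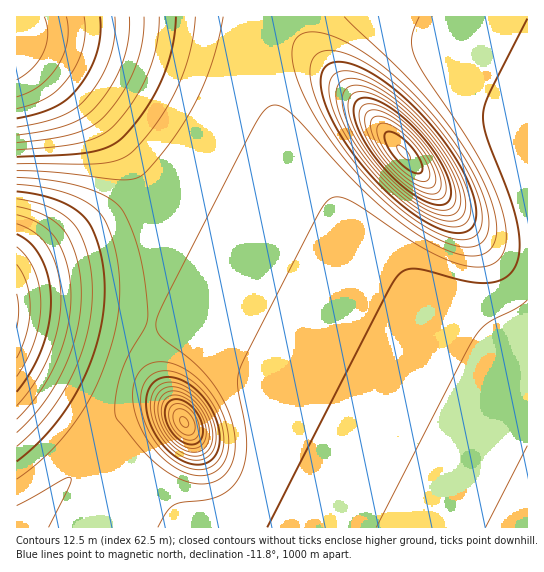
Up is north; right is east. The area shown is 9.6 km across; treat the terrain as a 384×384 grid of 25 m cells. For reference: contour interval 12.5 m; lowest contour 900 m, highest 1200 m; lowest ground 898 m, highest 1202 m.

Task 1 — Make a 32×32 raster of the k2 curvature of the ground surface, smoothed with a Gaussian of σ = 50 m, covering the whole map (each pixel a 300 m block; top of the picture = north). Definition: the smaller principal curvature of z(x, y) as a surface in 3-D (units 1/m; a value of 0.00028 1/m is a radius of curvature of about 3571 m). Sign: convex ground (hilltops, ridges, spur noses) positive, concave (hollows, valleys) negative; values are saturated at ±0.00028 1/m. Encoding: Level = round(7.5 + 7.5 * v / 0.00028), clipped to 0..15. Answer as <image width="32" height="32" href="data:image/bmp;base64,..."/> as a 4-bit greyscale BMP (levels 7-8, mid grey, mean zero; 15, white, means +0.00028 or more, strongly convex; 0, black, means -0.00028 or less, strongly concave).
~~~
<image width="32" height="32" href="data:image/bmp;base64,Qk12AgAAAAAAAHYAAAAoAAAAIAAAACAAAAABAAQAAAAAAAACAAATCwAAEwsAABAAAAAAAAAAAAAAABEREQAiIiIAMzMzAERERABVVVUAZmZmAHd3dwCIiIgAmZmZAKqqqgC7u7sAzMzMAN3d3QDu7u4A////AHd3d3d3d3d3d3d3d3d3d3d3d3d3d2Zmd3d3d3d3d3d3d3d3d2UzRWd3d3d3d3d3d3d3d3ZAAjNXd3d3d3d3d3d3d3d0ADUyR3d3d3d3d3d3d3d3YQPbMEd3d3d3d3d3d3d3d1AM/QBHd3d3d3d3d3d3d3dQK+cAV3d3d3d3d3d3d3d3YjZQA3d3d3d3d3d3d3d3d3UyADZ3d3d3d3d3d3d3d3d2QyRnd3d3d3d3d3d3d3d3d2Vmd3d3d3d3d3d3d2d3d3d3d3d3d3d3d3d3d3dnd3d3d3d3d3d3d3d3d3d3Znd3d3d3d3d3d3d3d3Zmd2Z3d3d3d3d3d3d3d3ZlZndmd3d3d3d3d3d3d3dlRFZmZmd3d3d3d3d3d3d2QjVmZmZmZ3d3d3d3d3d3UxFGZlVmZmZ3d3d3d3d3dSAEd2VFZmZmZ3d3d3d3d2MASIdTNWZmZmZ3d3d3d3YwA5mXMUZ3dmZ3d3d3d3dkACmqgwJXd3d3d3d3d3d3UgGKukAEZ3d3d3d3d3d3dkEWmqYAJXeId3d3d3d3d3UyWJlgAVd3iIiHd3d3d3dkNGeGABV3d4iIiHd3d3d3ZVZnUQFGd3eIiIh3d3d3d2VmZTElZ3d3iIiIh3d3d3dmZlQzVnd3d4iIiId3d3d3d2ZUVnd3d3eIiIiHd3d3d3dmZmd3d3d3"/>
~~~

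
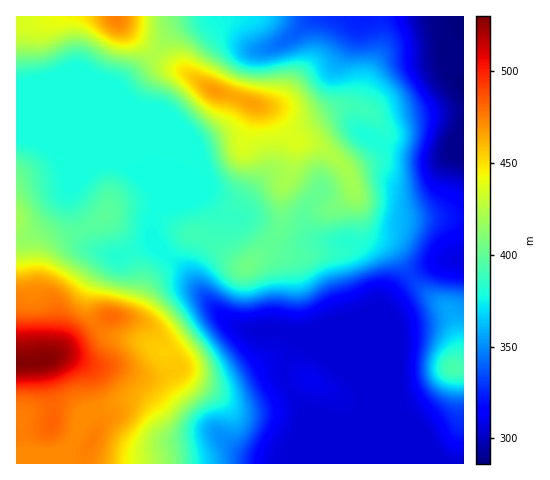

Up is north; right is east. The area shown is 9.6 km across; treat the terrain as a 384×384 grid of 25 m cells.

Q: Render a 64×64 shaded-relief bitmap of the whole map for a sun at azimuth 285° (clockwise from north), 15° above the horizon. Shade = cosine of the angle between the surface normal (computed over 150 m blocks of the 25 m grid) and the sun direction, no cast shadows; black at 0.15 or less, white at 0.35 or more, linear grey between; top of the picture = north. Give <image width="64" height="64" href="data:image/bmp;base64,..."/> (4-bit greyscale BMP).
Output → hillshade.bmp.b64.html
<image width="64" height="64" href="data:image/bmp;base64,Qk12CAAAAAAAAHYAAAAoAAAAQAAAAEAAAAABAAQAAAAAAAAIAAATCwAAEwsAABAAAAAAAAAAAAAAABEREQAiIiIAMzMzAERERABVVVUAZmZmAHd3dwCIiIgAmZmZAKqqqgC7u7sAzMzMAN3d3QDu7u4A////AIiIiIiYd2VVVmZmVDRVVVVEVniIiIiIiIiIiIiIiIiHiIiIiJiHZUVWZmZUNEVmZURWeIiIiIiIiIiIiIiIiYeIiIiImYdlRFVWZlQzRWZlQ0VniIiIiIiIiIiIiIiZiIiIh3eJl2VURFVlVDNFZ3ZDNGeIiIiIiIiIiIiIiaqYiJmHd4mYdlVERVVDI0V4hlM0VniIiIiIiIiIiIiJqpmJmZdmeJh3ZUNEVDIiNXiHUzRWd4iIiIiIiIiIiJqqmYiZmHZ4iYd2VEVUMRE1Z3ZUNFVniIiIiIiIiIiJmqqYiJmYdniIiHdlVVQyESRmZUREVmeIiIiIiIiIiJmqqpiIiYh3d4iIh3ZmVUMiI1VURERWd4iIiIiIiIiImqqph3iIh3d3d3d3d2ZlRDIjREMzRWZ4iIiIiIiIiImru6mHd3d2Z3d3Znd3d2ZVQiIzMzNFZ4iIiIiIiIiIiazMqXdmZmVWZ3dmZnd3d2ZDISIiM1Z3iZiIiIiIiIiJve25d2ZmVUVWd2ZmZ3d3d1MQEiI0VniJmIiIiIiIiIrP/8qHd3dlRFVndmZmd3iHYxABIzVneImYiIiIiIiIit//6oeIiHZURVZ3ZmZ3iIhjEAEjRnd4iIiIiIiIiIiK3//rmIiYh2VEVnd2ZneIh1MAATRWeIiIiIiIiIiIiIrP/+ypmZmYdkRWd3ZneIh2QgASNWeIiIiIiIiIiIiIis7/7KmZmZmGVFZ3dmd4h2QhABNGeIiIiIiIiIiIiIiJzv/sqpmpmYdlVnd2Z3d2QxABJFZ4iIiIiIiIiIiIiIm97tyqmqqZmGZ4h3Zmd2UxABI1Z3iIiIiIiIiIiIiIir3dy6mZqpmYd4mYdmZmVCEAE0Z3d3eIiHd4iIiIiIiavNy6mZmZmYd4mqmHdmVDIREkV4d2ZniHdmZ4iIiIiJq83LmIiJmZh3iqqYd3ZUMyIjV4iGVVZ4dlVWd3eIiJmrzLqYiIiZh2aJqpiId1QzMzRomYZERXd1Q0Vmd3eImrvMupiIiJmHZniZiIiHZUMzRoqqhkNFZ3UzNFZmZ3iau7upmZmZmIdmZ4iImZhlRDRXm7qXVEVnZUI0VVVWeJqqqZmZmqqYdmZmd4iZmHZURWiru5dlVmZmQzREREVniZmIiJmaqph2ZmZneJqYd2VWeau7mHZmd3ZURFVENFZ3d2d4iJqql3Znd3d4mZiHd2eJqqqph3d3d3ZVZVRERWZlVmeIiamHZmd3d4iZiIiIiImqqqqYd4iId2Z3ZlRFVVRFZ3iJmYdmZ3d3eIiHiJmIiZmZqpiIh3iHd3h3ZVVVQzRWeIiIh3d3d3d3d3eJmZiIiZmaqYiHd3d3eIh2ZWVUNFZ3d4iHd3d3d3d2Z4mqmYiIiZmqmYd3d3d3iHZVZlQzVnd3d3d3iIiHd2ZniaqZiIiImaqph3d3d3d3dVVnZURWd3Zmd3iJmYh3ZmeJmZmYiIiJmqqXd4iHd3dkRGdlRFZ3dmZneJmZmIdmZ4iZmZmZiIiaqpd3iZh3d2QzVmZVVnd2Zmd4maqZh2ZniIiJmZmZiJqql2eJmYiHUyNGZVVnd3ZmZniaqqmHZmeIiIiJmpmZmqqXZnmZmZdTI0VVRWeIhmZmd4mqqYd3d4iIiIiaqpmaupdmaJmql1MjVVRFaIiHZmZ3iaqql3d4iIiIiJqqmZqql2VniaqXQzRVQzRoiIdmZneImqqYd4iIiIiImrqZiaqYdlaJqpZDNFUyJGiIh3ZmeIiJmZiIiIiIiIibu5h4iZl2VomphkNFVCEkZ4iHd3d4iIiIiIiIiIiIiazLqHd4mYdmiZh1RFZTIRNXiIh3d4iIiIiIiIiIiIiJvdyodniIh2aIh2VVZlMREkZ4iIiIiIiIiIiIiIiIiIrO7ah3d4iHZnd2VWd3UyESNXiIiIiIiIiIiIiIiIiIis7sqHd4iId3dmVWd4hkIQE1eIiIiIiIiIiIiIiIiIib3dyph3iIiHdlVFZ4iHUhESRniIiIiIiIiIiIiIiIiazMy6mHd3d3dmVEV4iIZTISNFeIiIiIiIiIiIiIiIiavMuqqYd2ZmZmVUVniIdkMyM0VniIiIiIiIiIiIiIiavMupmZh2ZlZVVVVmeIdlQzM0RWeIiIiIiIiIiIiIiKvNy5iZmXZlVVVVZmeIh2VDNERVZ4iIiIiIiIiIiIiJrN3KmImYd2ZlVEVneIiHZUM0RVZ3iIiIiIiIiIiZiIm83cqIiIiHd2ZURniYiIdlQzRFZneIiIiIiIiIiaqZmrzMuod4iJmYdlRGiZmYh2VENFVneIiIiIiIiIiaq6qqu7uph3eJqqqXVEV5qpiHZUREVneId3d4iIiIiJmru7u7qYh2Z4mru6hlRXmqmYZVREVWeIh3ZmZ4iJmYiaq7u7uYdmVWeazMuoZVeJqphlRERWZ4iHdmVVZ5mZiIiZqruodmVVVom8zLqHZ3iZmHZURFZniId3ZURXiaqYd3eJqpdlZVVWeJq7u5h3d4mZh1REVWeIh3dlRFaJqphlVmiZh2VmVVVmeJq7qYd3iZmYZURVd4iHiHZVVoqqmGREV4h2VmdmVmZmeJqpiHeImZh1VFZ3iIiIh2ZniruYZDNGd2ZWd3ZmZlVWeJmId4iZmHZVVniIiIiIh3iau5hUIkVmZVZ4h3d2ZVVniIiIiImYdlVmeIiIiZmIiJq7mGQiNWZVVniId3dlVFZ4iIiIiIh2VWd4iI"/>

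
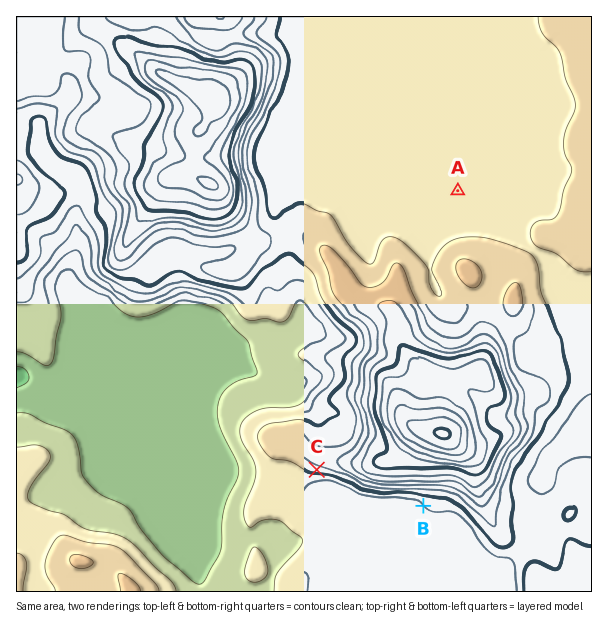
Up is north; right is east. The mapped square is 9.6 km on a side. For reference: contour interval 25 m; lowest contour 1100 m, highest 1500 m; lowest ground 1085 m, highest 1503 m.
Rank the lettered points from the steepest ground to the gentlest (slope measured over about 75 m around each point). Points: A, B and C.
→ C B A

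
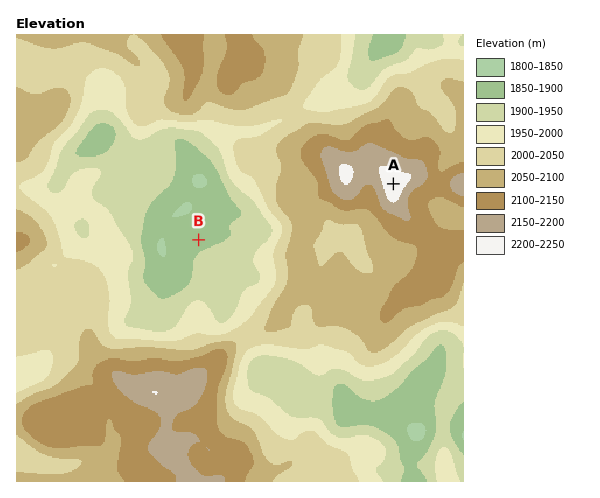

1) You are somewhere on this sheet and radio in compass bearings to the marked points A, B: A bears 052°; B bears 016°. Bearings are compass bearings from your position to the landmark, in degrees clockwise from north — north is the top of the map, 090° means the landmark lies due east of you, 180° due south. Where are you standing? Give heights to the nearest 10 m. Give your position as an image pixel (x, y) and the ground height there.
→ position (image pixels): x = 163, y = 364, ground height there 2120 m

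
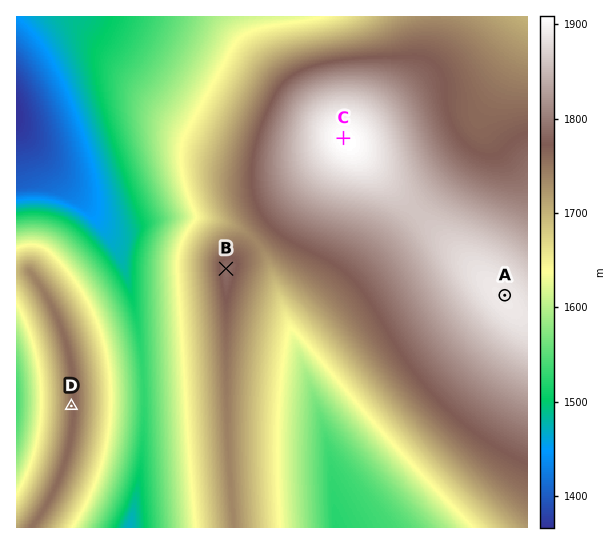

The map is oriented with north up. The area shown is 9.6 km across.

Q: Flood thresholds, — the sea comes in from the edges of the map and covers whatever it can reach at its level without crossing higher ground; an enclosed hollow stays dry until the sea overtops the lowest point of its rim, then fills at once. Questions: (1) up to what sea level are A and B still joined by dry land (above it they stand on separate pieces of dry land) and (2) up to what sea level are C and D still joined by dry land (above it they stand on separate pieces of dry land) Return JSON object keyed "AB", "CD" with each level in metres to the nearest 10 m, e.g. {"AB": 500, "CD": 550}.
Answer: {"AB": 1740, "CD": 1530}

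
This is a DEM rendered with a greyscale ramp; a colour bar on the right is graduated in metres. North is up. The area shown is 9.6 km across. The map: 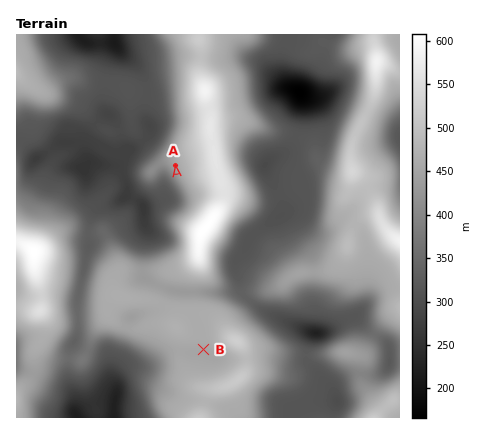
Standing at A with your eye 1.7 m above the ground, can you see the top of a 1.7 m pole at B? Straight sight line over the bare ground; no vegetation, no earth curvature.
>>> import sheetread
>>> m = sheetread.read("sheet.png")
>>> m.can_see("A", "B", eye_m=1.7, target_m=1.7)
False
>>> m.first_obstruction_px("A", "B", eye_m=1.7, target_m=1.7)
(183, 216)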